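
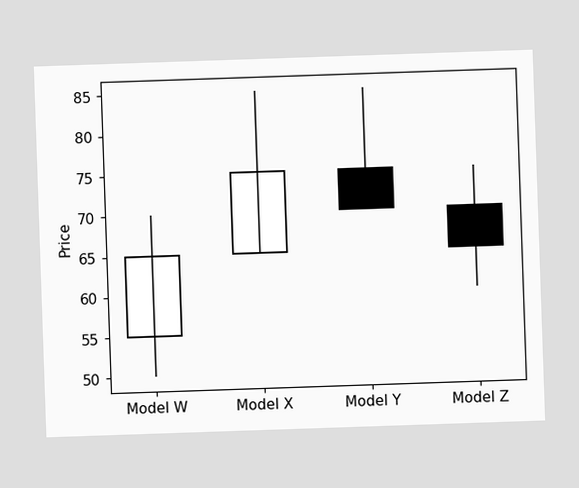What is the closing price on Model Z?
The Model Z candle closes at 65.

65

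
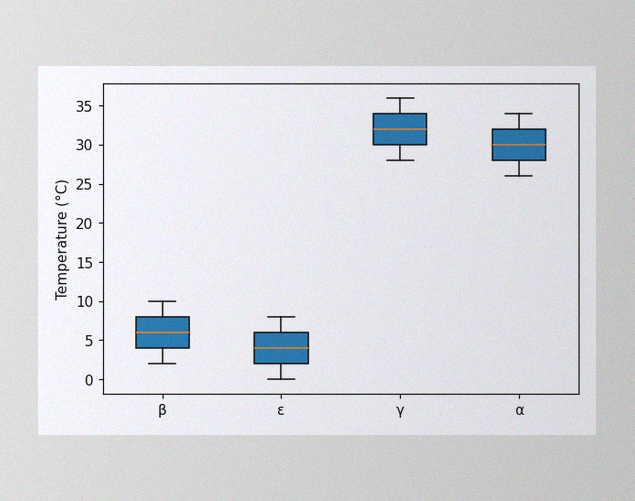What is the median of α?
30°C

The image has some photo noise and uneven lighting. The median line in the α box sits at 30°C.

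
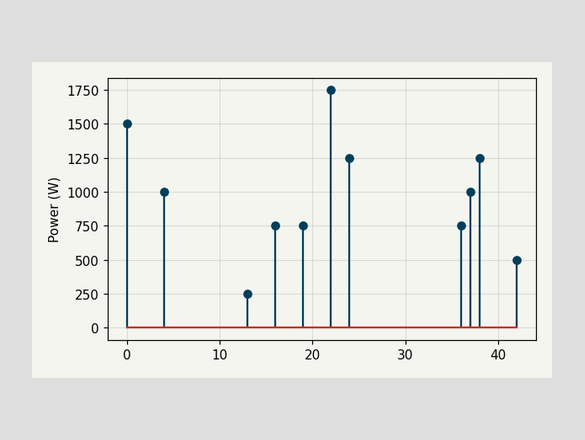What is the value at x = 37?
The stem at x=37 reaches 1000W.

1000W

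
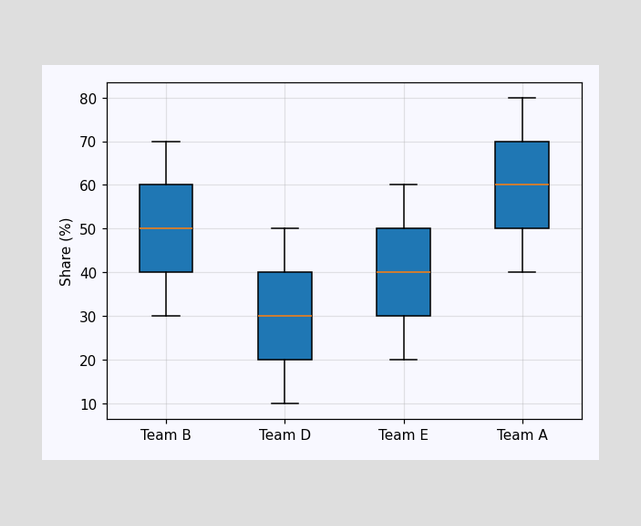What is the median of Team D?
The median line in the Team D box sits at 30%.

30%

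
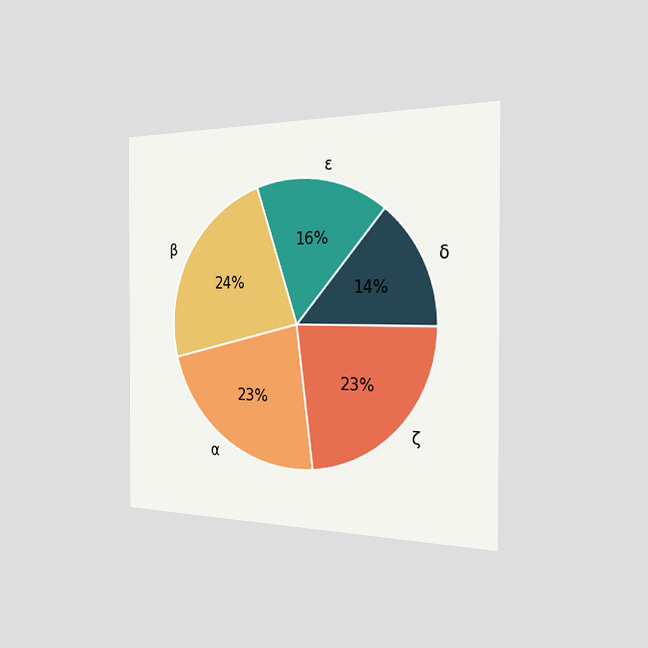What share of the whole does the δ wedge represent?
The chart is viewed slightly from the right. The δ slice takes up 14% of the pie.

14%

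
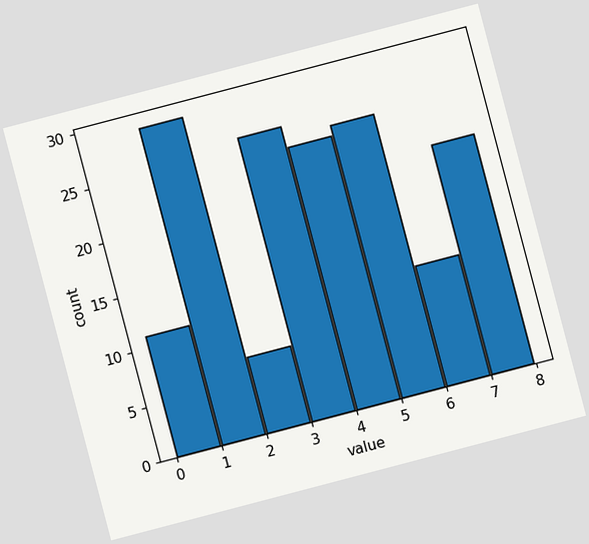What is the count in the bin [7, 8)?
21

The chart is tilted about 15° counter-clockwise. The [7, 8) bin has height 21.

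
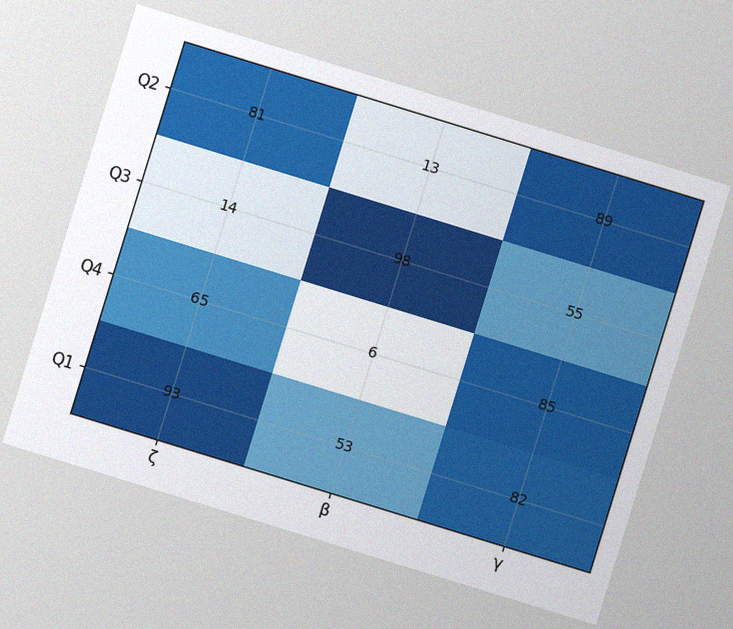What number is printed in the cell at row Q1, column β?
53

The chart is tilted about 17° clockwise, with some photo noise. The (Q1, β) cell reads 53.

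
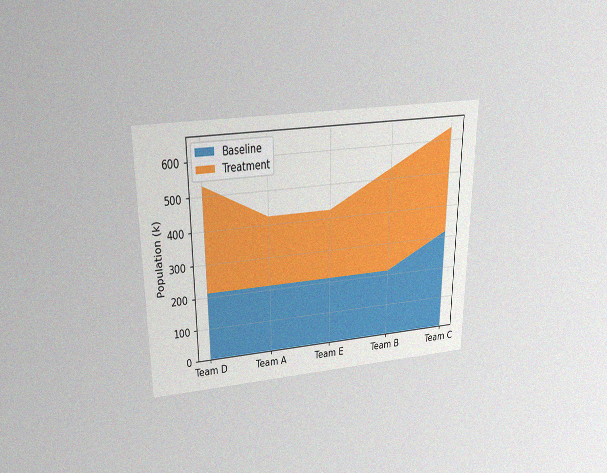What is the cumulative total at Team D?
The chart is viewed slightly from above, with some photo noise. The stacked total at Team D reaches 530k.

530k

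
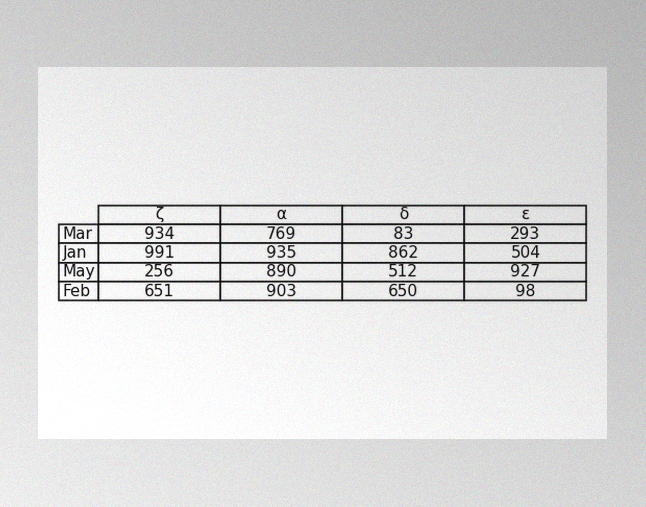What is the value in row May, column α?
890

The image has some photo noise and uneven lighting. The (May, α) cell reads 890.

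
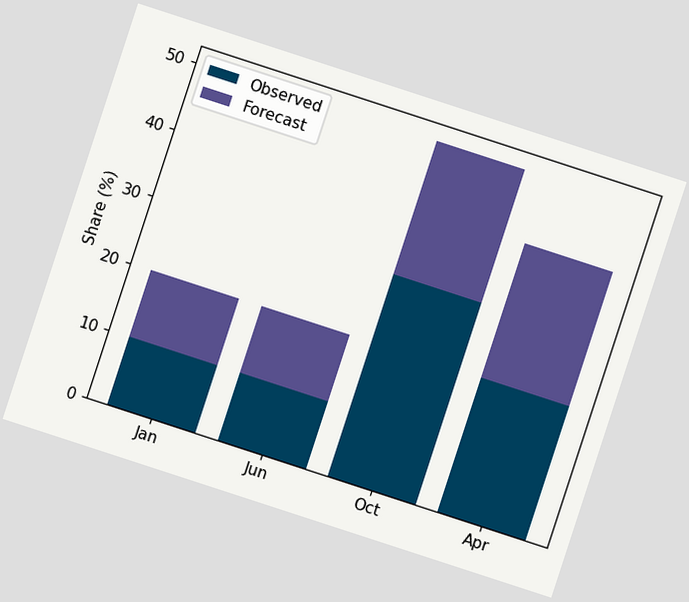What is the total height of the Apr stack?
40%

The chart is tilted about 18° clockwise. The Apr stack's top reaches 40% on the y-axis.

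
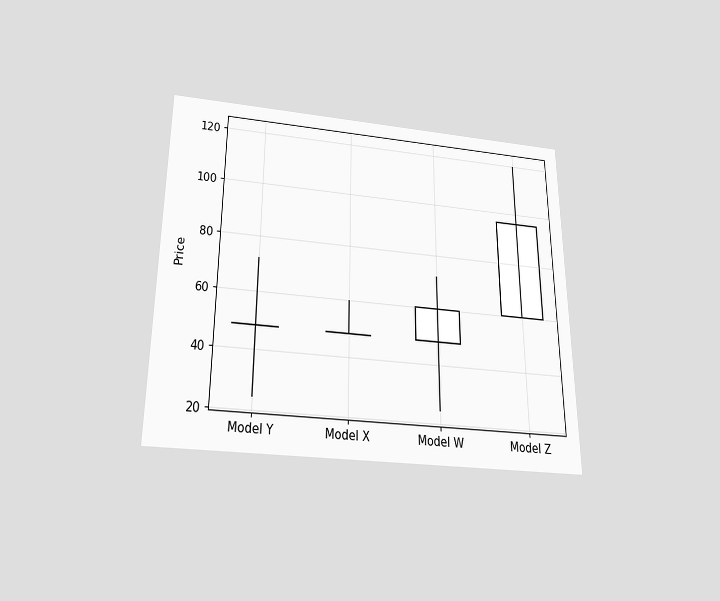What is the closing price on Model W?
60

The chart is viewed slightly from below. The Model W candle closes at 60.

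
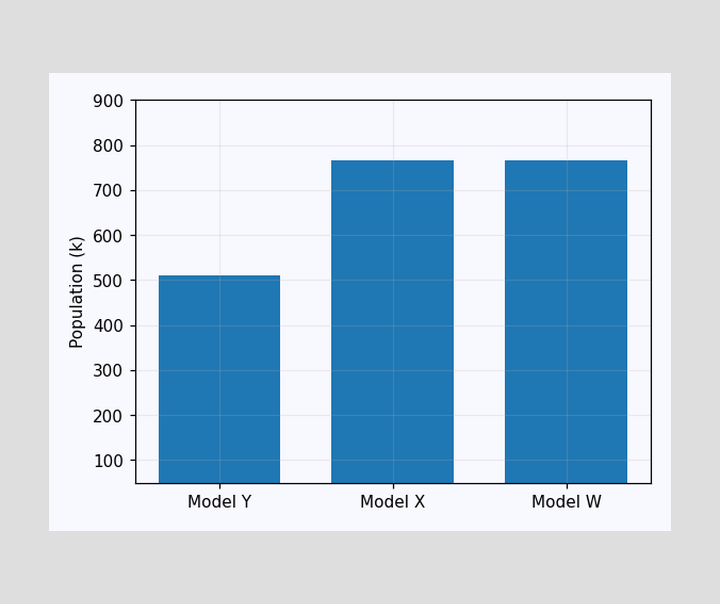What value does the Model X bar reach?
765k

Reading along the chart's y-axis, the Model X bar reaches 765k.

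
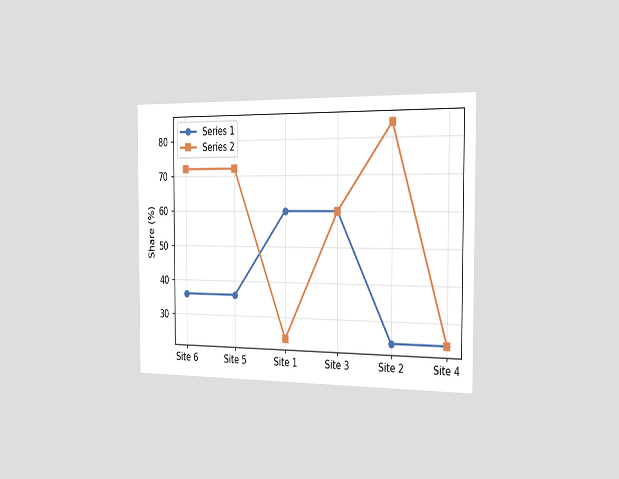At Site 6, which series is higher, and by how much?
The chart is viewed slightly from the right. At Site 6, Series 2 sits above the other line by 36%.

Series 2, by 36%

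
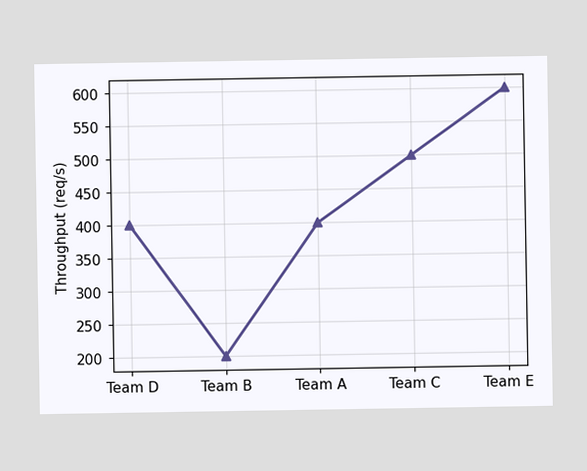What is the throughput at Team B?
At Team B, the line is at 200req/s.

200req/s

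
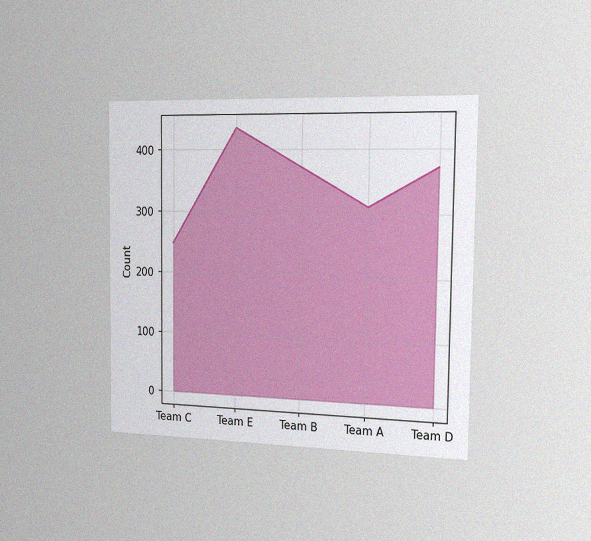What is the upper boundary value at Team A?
310

The chart is viewed slightly from the right, with some photo noise. At Team A the upper boundary is at 310.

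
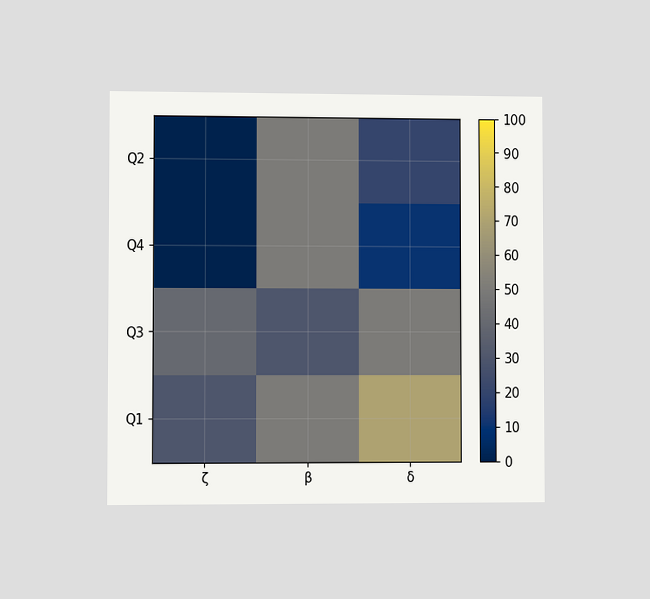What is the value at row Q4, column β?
The chart is viewed at a slight angle. Matching cell (Q4, β) against the colorbar gives 50.

50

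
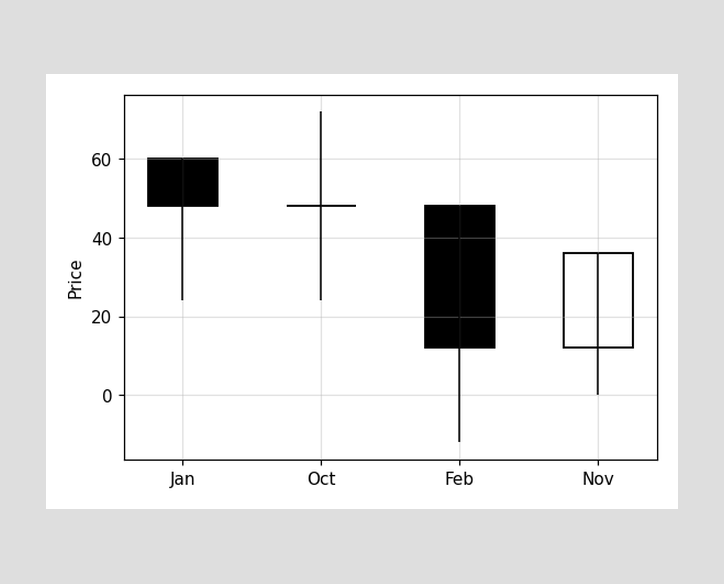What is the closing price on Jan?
48

The Jan candle closes at 48.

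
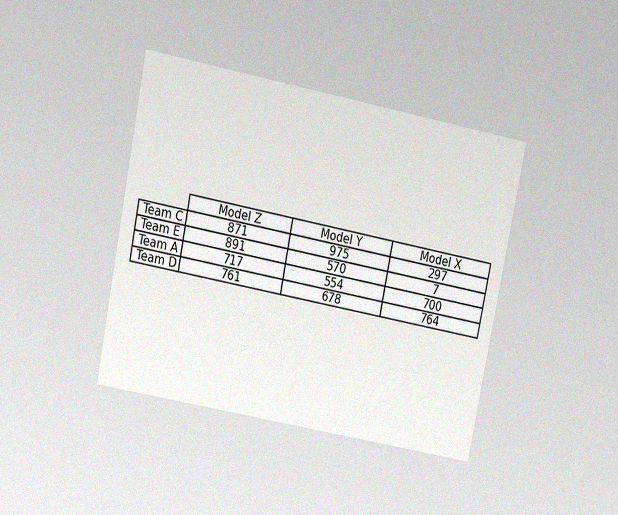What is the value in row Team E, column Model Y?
The chart is tilted about 11° clockwise and viewed at a slight angle, with some photo noise. The (Team E, Model Y) cell reads 570.

570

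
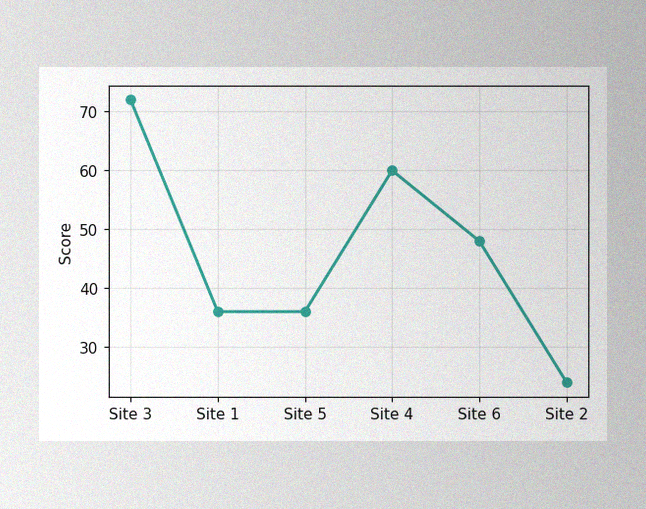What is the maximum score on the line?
The image has some photo noise and uneven lighting. The highest point is at Site 3, and reading across to the y-axis gives 72.

72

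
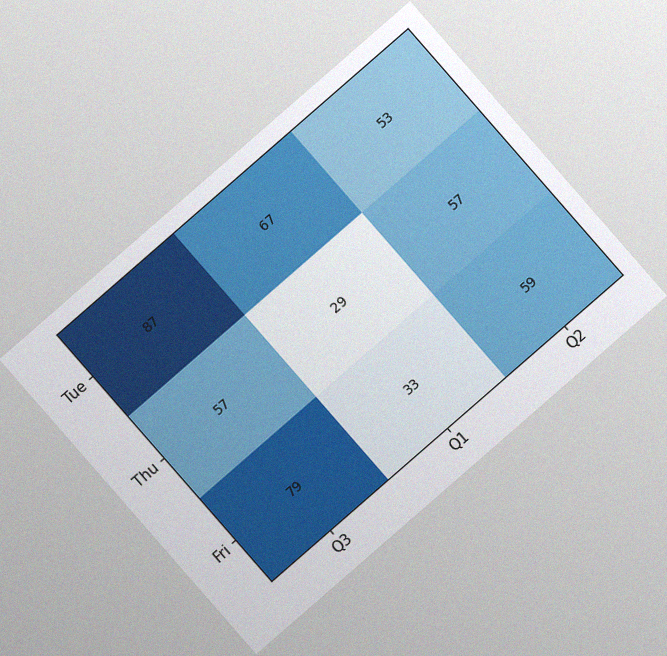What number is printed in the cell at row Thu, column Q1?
The chart is tilted about 41° counter-clockwise, with some photo noise. The (Thu, Q1) cell reads 29.

29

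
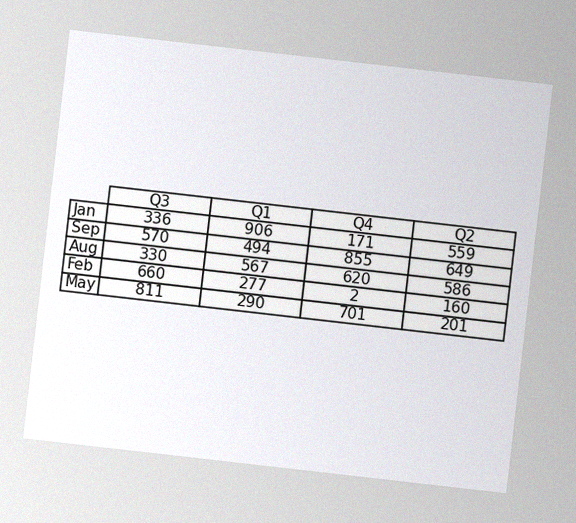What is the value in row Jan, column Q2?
559

The chart is tilted about 7° clockwise, with some photo noise. The (Jan, Q2) cell reads 559.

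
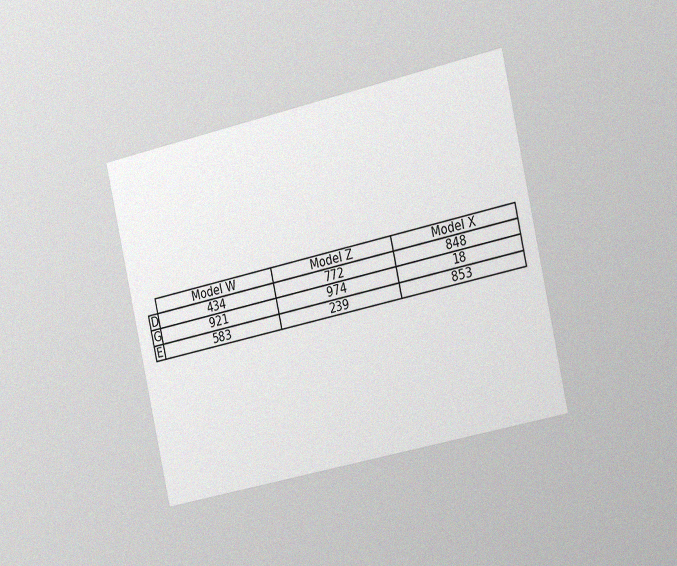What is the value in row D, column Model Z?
The chart is tilted about 13° counter-clockwise and viewed slightly from the right, with some photo noise. The (D, Model Z) cell reads 772.

772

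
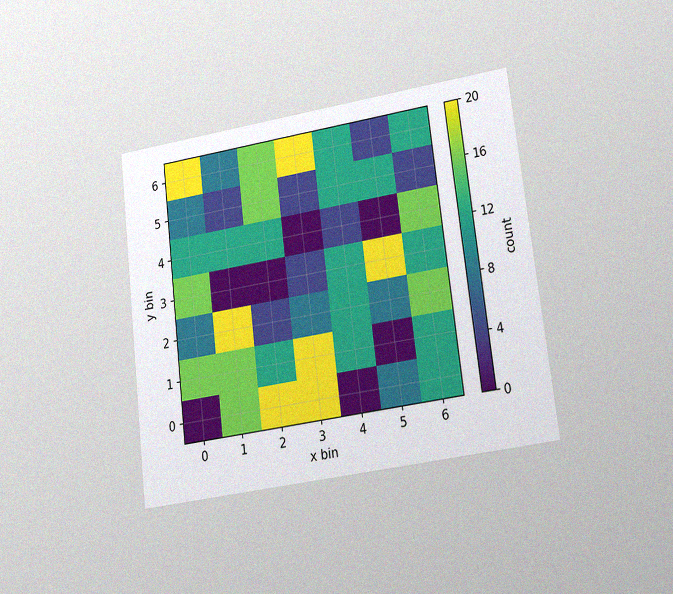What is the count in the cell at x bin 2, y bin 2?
4

The chart is tilted about 7° counter-clockwise and viewed at a slight angle, with some photo noise. Matching the cell (2, 2) against the colorbar gives 4.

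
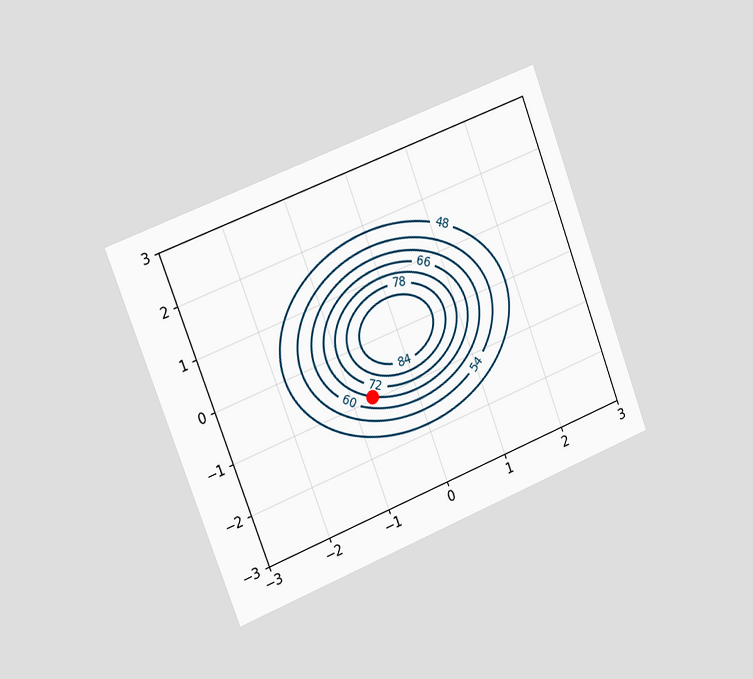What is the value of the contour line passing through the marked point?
The chart is tilted about 21° counter-clockwise and viewed slightly from the left. The marked point sits on the contour labelled 66.

66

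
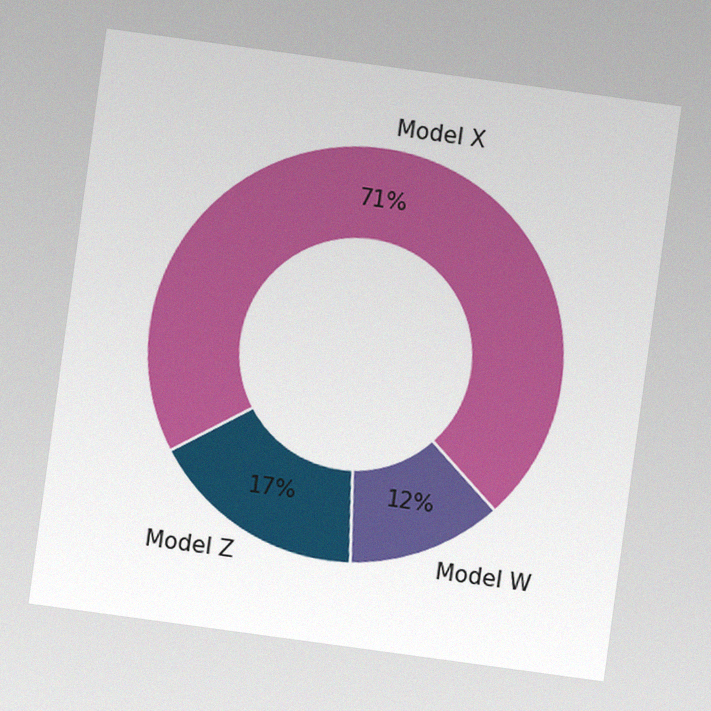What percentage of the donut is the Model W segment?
The chart is tilted about 8° clockwise, with some photo noise. The Model W segment takes up 12% of the ring.

12%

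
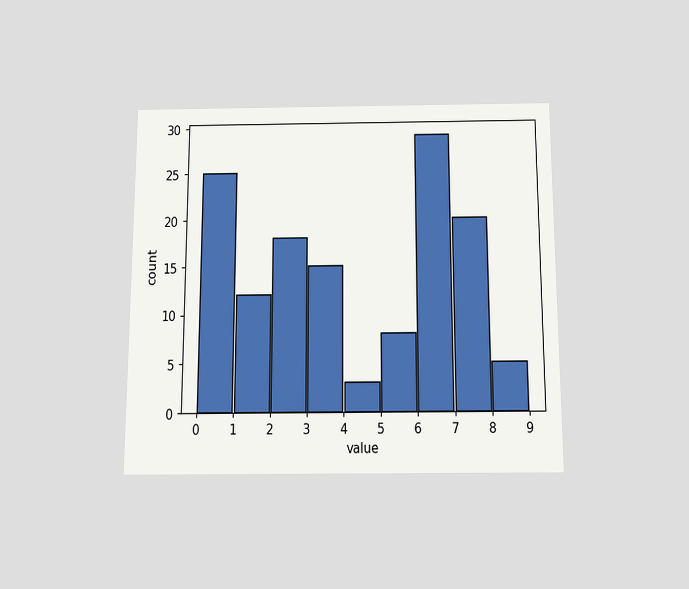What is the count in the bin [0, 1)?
25

The chart is viewed slightly from below. The [0, 1) bin has height 25.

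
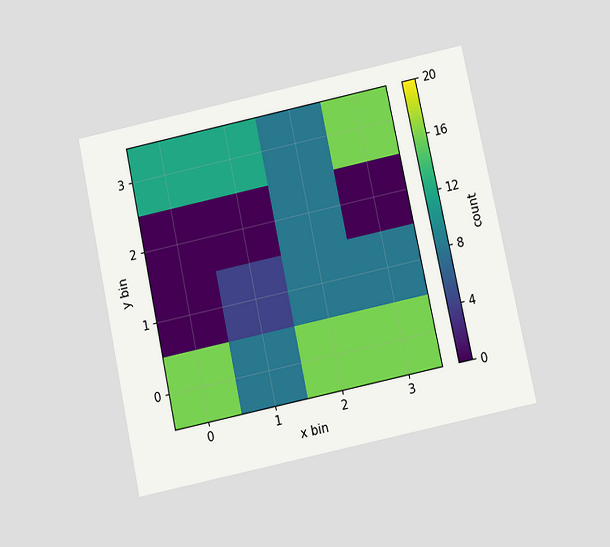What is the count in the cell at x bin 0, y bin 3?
12

The chart is tilted about 12° counter-clockwise and viewed slightly from below. Matching the cell (0, 3) against the colorbar gives 12.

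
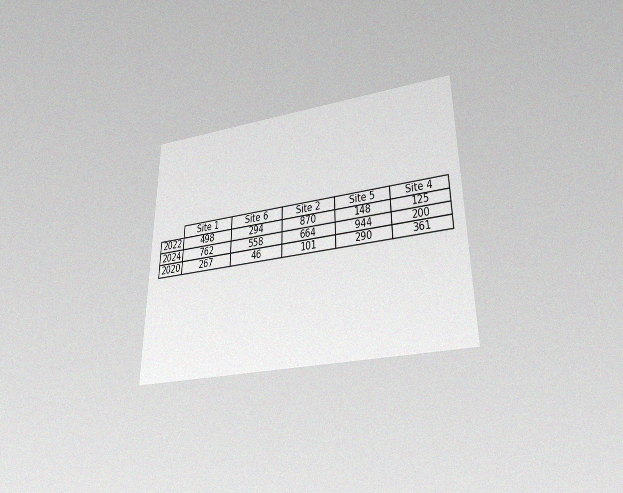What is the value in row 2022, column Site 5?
148

The chart is viewed slightly from below, with some photo noise. The (2022, Site 5) cell reads 148.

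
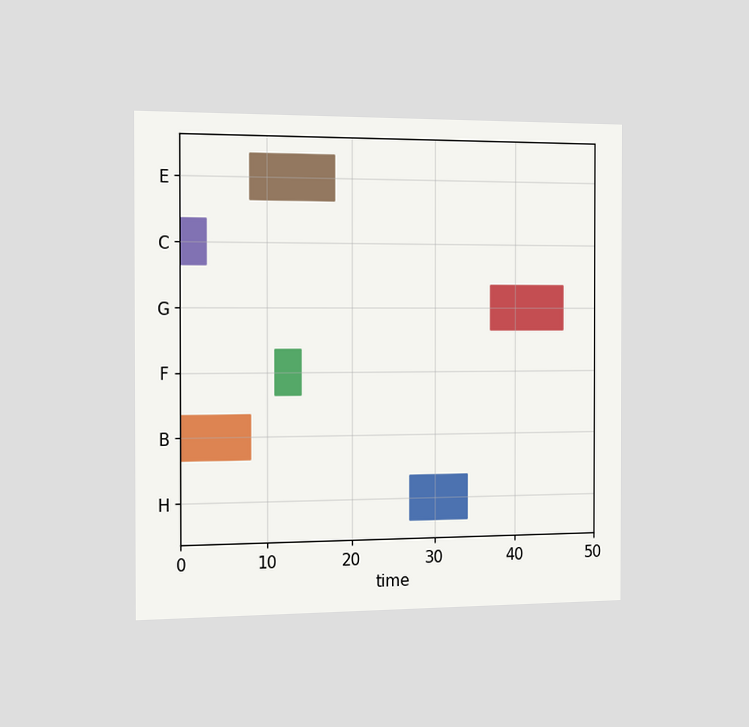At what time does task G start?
The chart is viewed slightly from the left. The G bar begins at t=37.

37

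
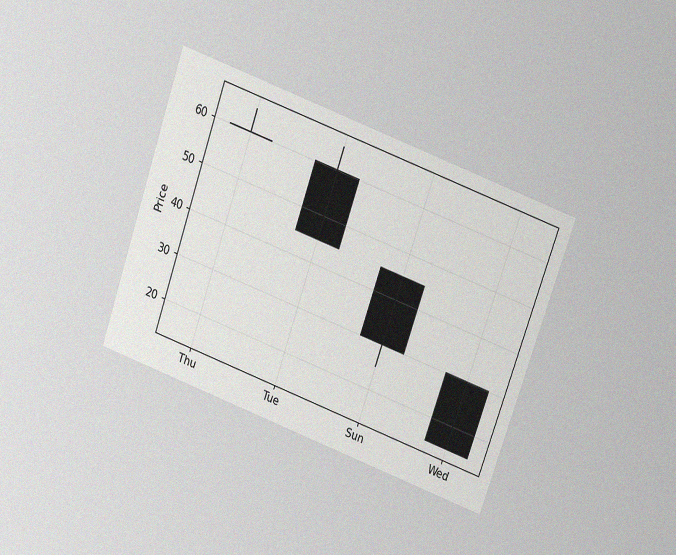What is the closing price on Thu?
60

The chart is tilted about 20° clockwise and viewed slightly from above, with some photo noise. The Thu candle closes at 60.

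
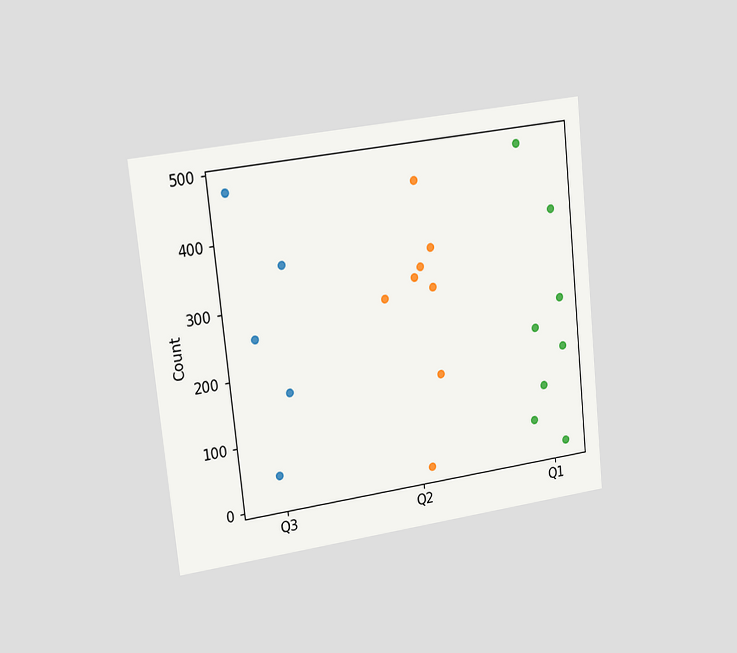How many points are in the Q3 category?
The chart is tilted about 6° counter-clockwise and viewed slightly from the left. Counting the markers in the Q3 column gives 5.

5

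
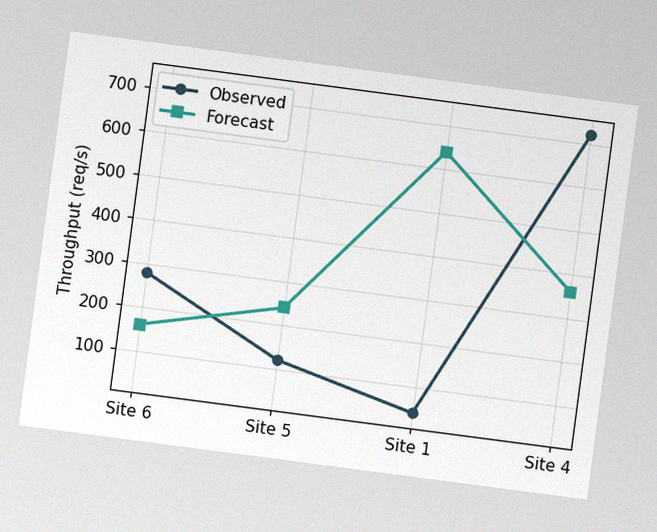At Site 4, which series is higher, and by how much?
The chart is tilted about 7° clockwise, with some photo noise. At Site 4, Observed sits above the other line by 360req/s.

Observed, by 360req/s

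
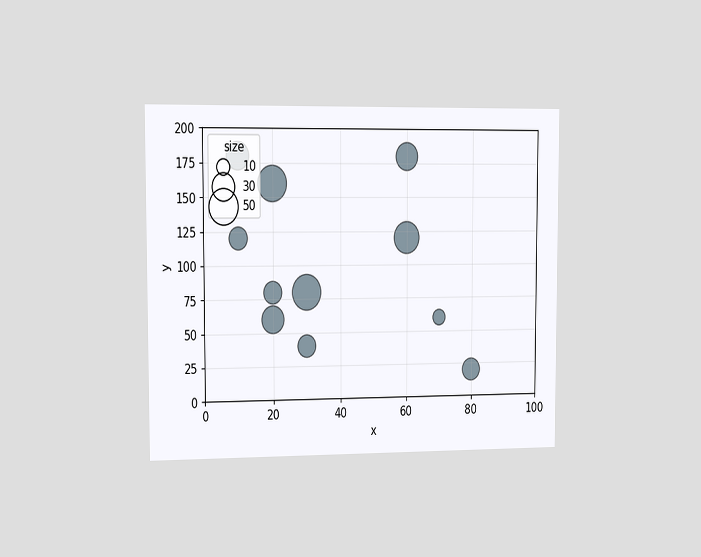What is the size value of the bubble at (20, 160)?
The chart is viewed slightly from the left. Matching the bubble at (20, 160) against the size legend gives 50.

50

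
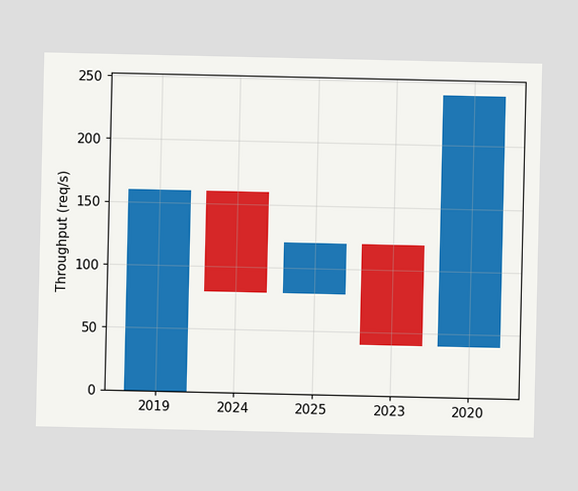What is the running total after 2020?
240req/s

After 2020 the running total reaches 240req/s.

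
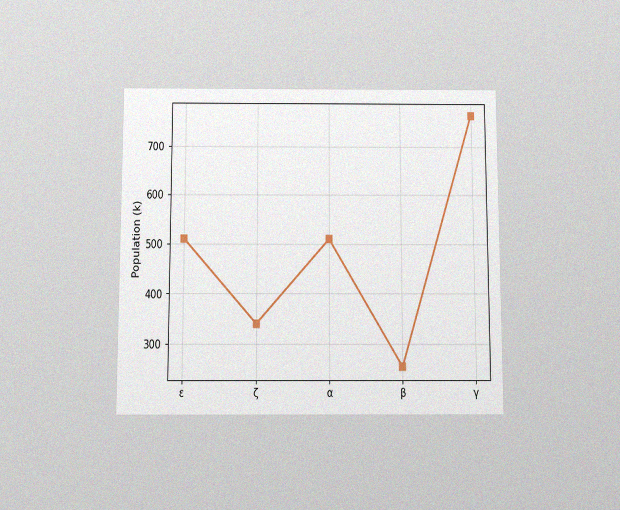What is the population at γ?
765k

The chart is viewed slightly from below, with some photo noise. At γ, the line is at 765k.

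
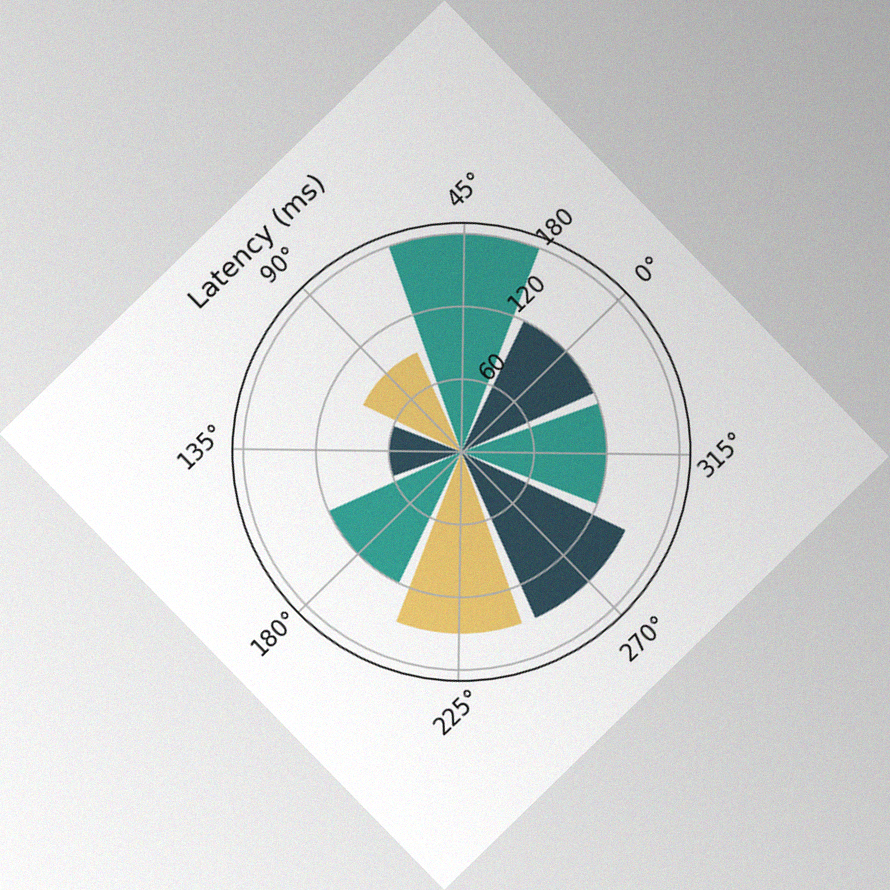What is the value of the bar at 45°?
The chart is tilted about 44° counter-clockwise, with some photo noise. The bar at 45° reaches 180ms on the radial axis.

180ms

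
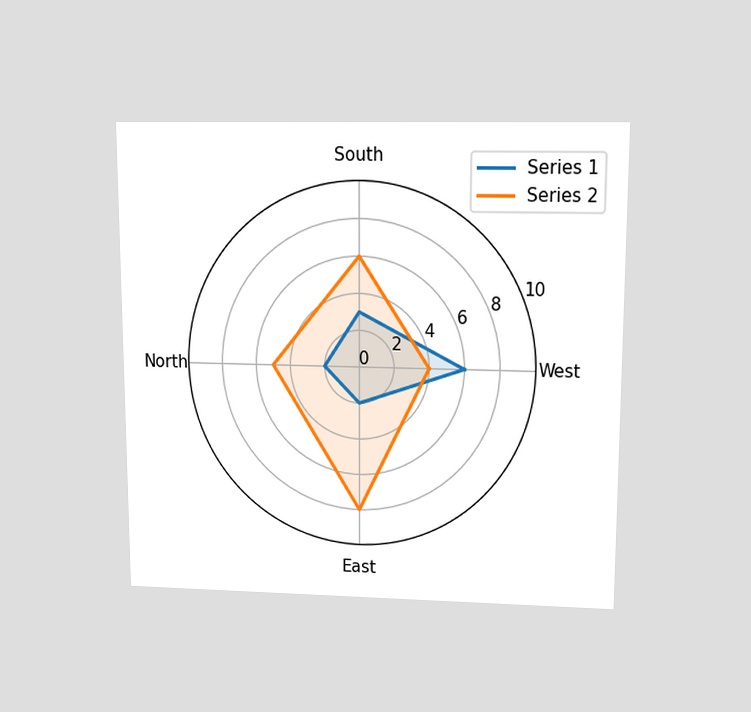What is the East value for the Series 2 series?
The chart is viewed at a slight angle. On the East axis, Series 2 reaches 8.

8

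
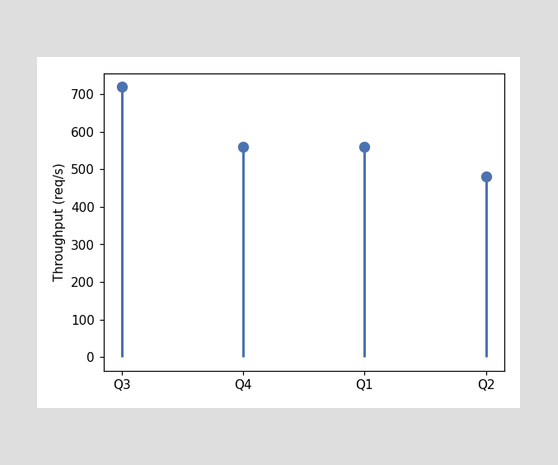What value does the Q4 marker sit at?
560req/s

The Q4 marker sits at 560req/s.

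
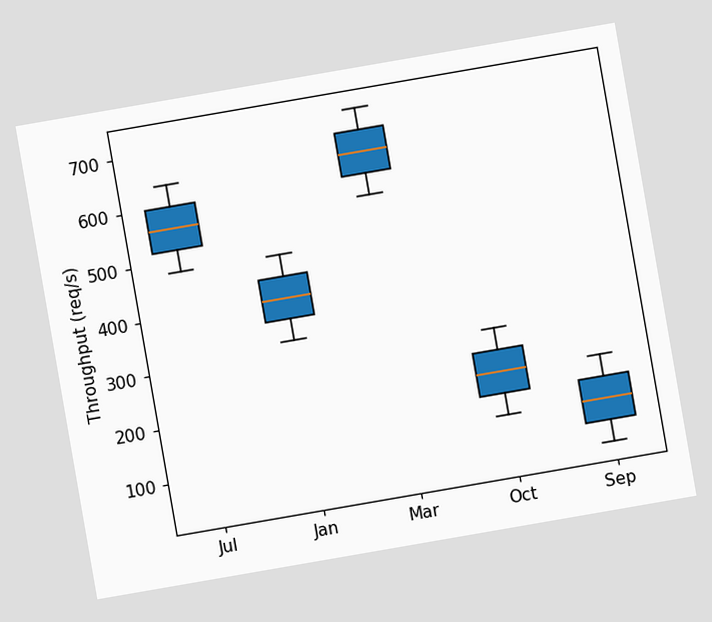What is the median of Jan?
400req/s

The chart is tilted about 10° counter-clockwise. The median line in the Jan box sits at 400req/s.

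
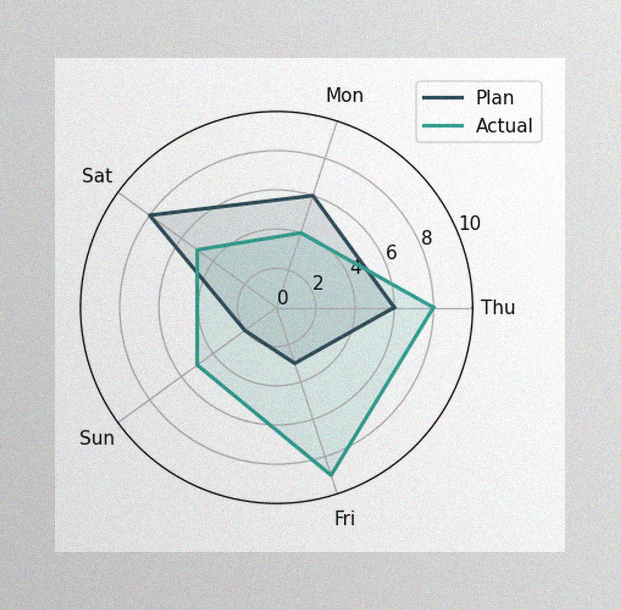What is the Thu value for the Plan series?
6

The image has some photo noise and uneven lighting. On the Thu axis, Plan reaches 6.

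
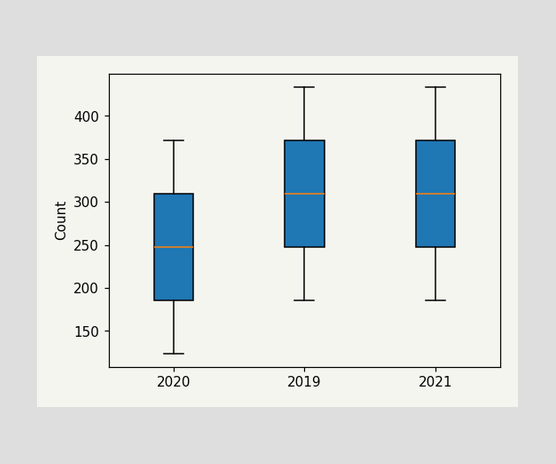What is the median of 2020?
The median line in the 2020 box sits at 248.

248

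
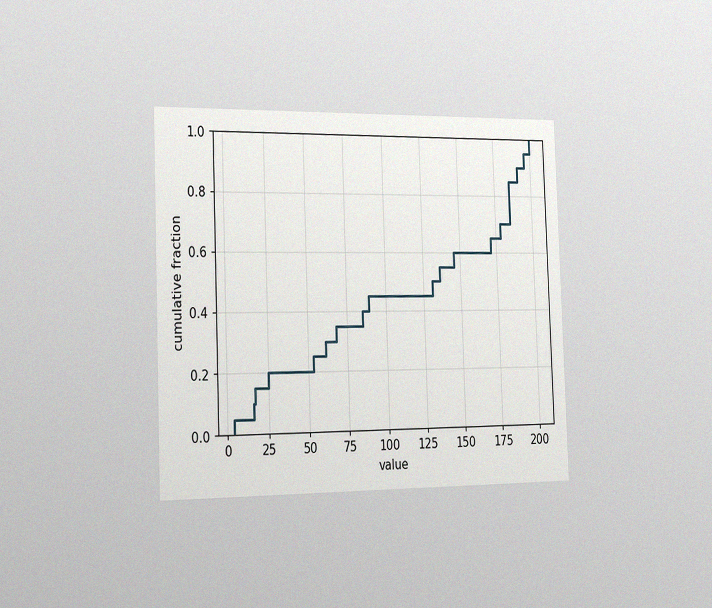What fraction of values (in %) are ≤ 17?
The chart is tilted about 2° counter-clockwise and viewed slightly from the left, with some photo noise. At x=17 the ECDF step is at 15%.

15%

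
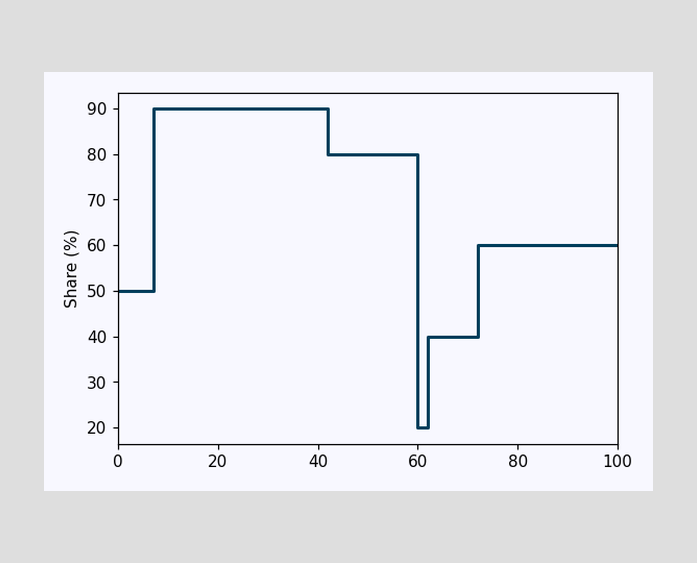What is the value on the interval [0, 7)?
50%

On [0, 7) the step sits at 50%.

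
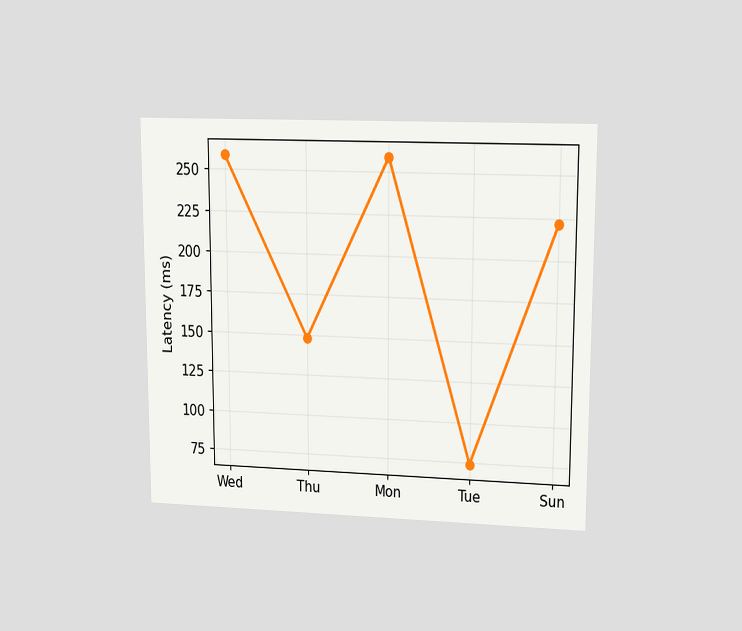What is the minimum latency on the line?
The chart is viewed at a slight angle. The lowest point is at Tue, and reading across to the y-axis gives 74ms.

74ms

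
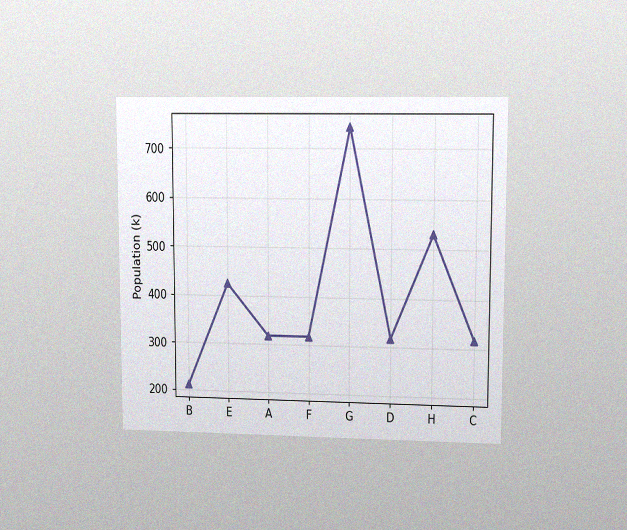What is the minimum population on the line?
The chart is viewed at a slight angle, with some photo noise. The lowest point is at B, and reading across to the y-axis gives 212k.

212k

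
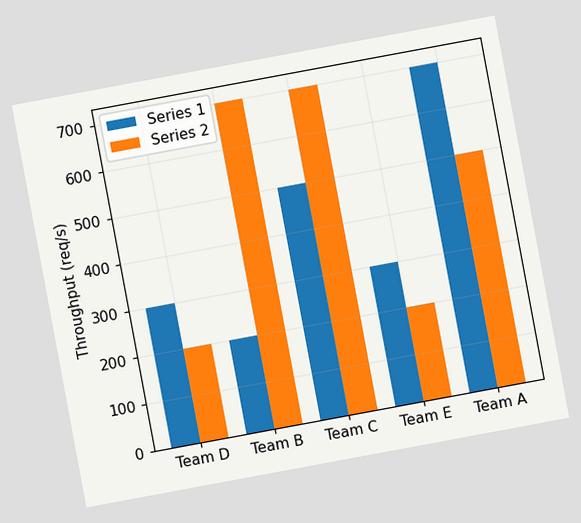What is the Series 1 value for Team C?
The chart is tilted about 11° counter-clockwise. The Series 1 bar at Team C reaches 500req/s on the y-axis.

500req/s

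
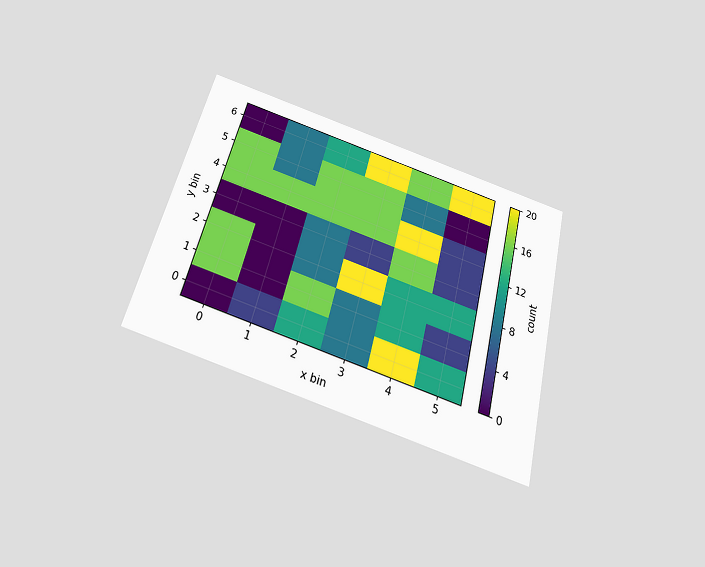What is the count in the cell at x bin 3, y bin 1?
The chart is tilted about 14° clockwise and viewed slightly from below. Matching the cell (3, 1) against the colorbar gives 8.

8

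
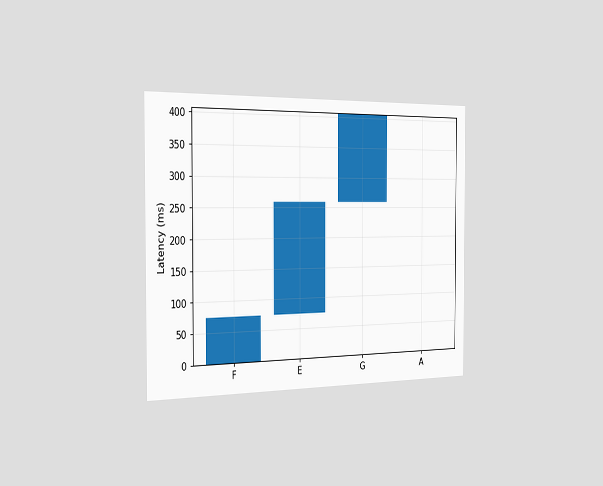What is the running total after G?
The chart is viewed slightly from the left. After G the running total reaches 407ms.

407ms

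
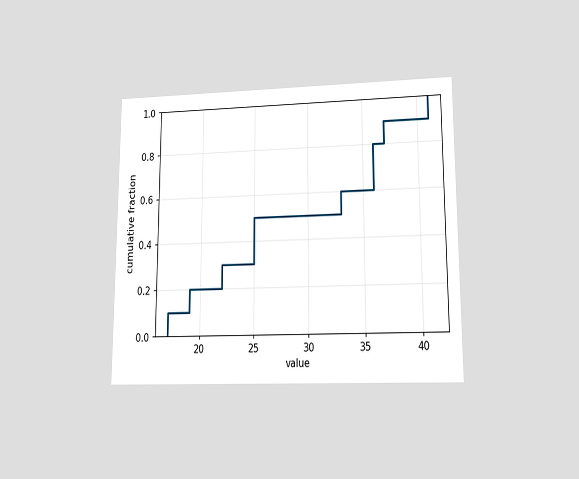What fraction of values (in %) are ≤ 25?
50%

The chart is viewed at a slight angle. At x=25 the ECDF step is at 50%.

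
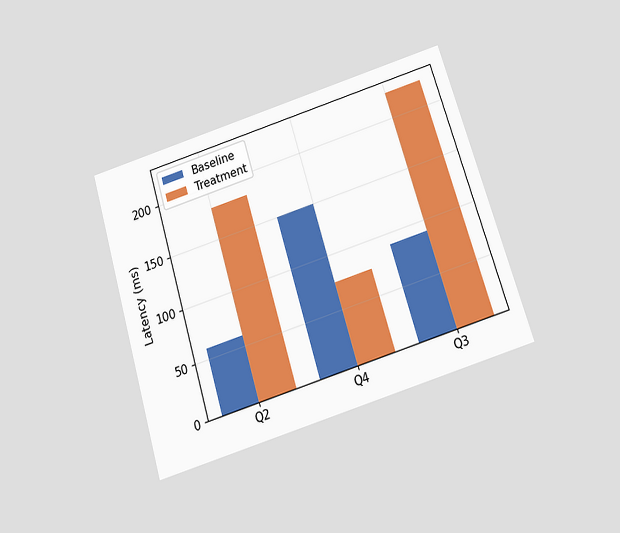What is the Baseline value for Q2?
60ms

The chart is tilted about 17° counter-clockwise and viewed slightly from below. The Baseline bar at Q2 reaches 60ms on the y-axis.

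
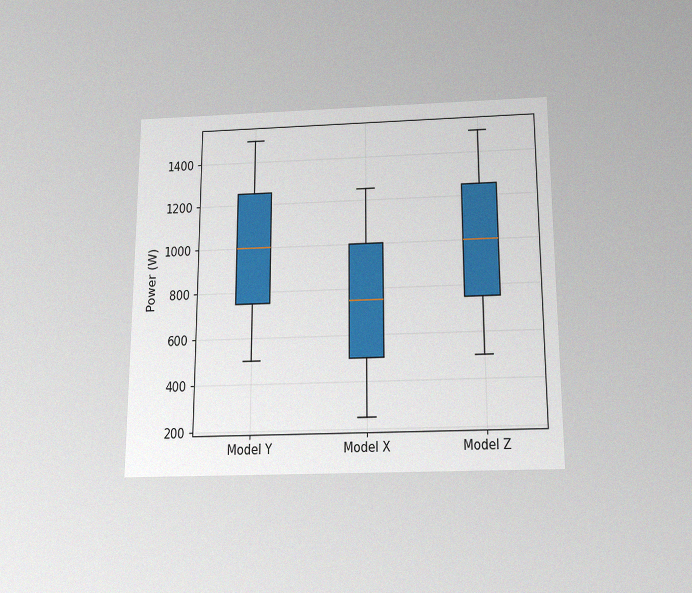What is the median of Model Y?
The chart is viewed slightly from below, with some photo noise. The median line in the Model Y box sits at 1000W.

1000W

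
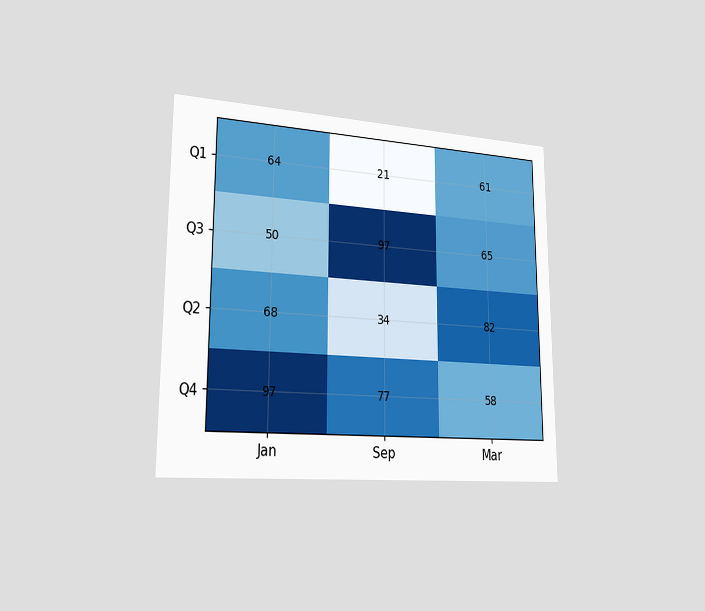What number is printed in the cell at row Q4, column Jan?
The chart is viewed slightly from the left. The (Q4, Jan) cell reads 97.

97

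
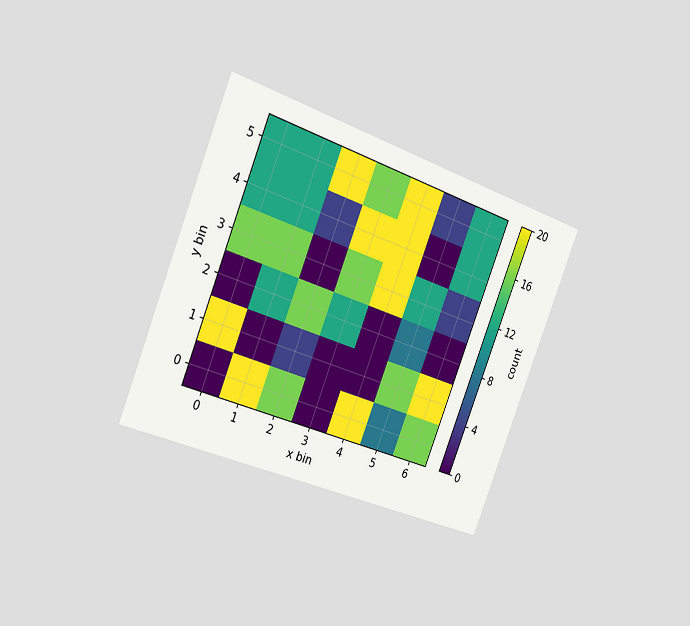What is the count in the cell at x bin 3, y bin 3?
16

The chart is tilted about 21° clockwise and viewed slightly from the left. Matching the cell (3, 3) against the colorbar gives 16.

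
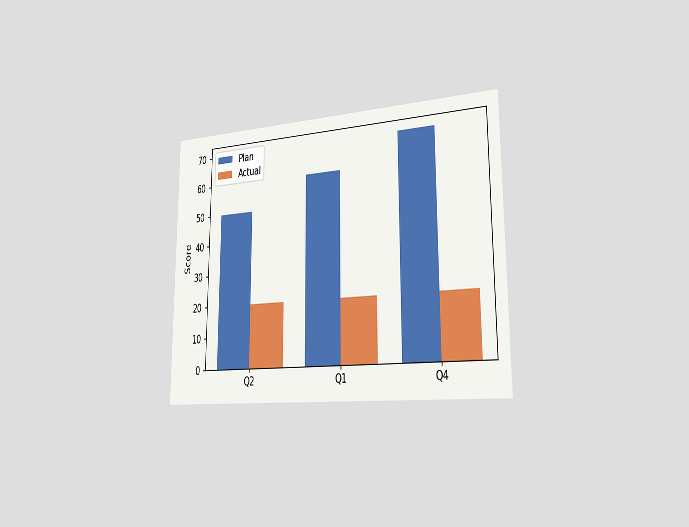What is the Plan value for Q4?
70

The chart is viewed slightly from the right. The Plan bar at Q4 reaches 70 on the y-axis.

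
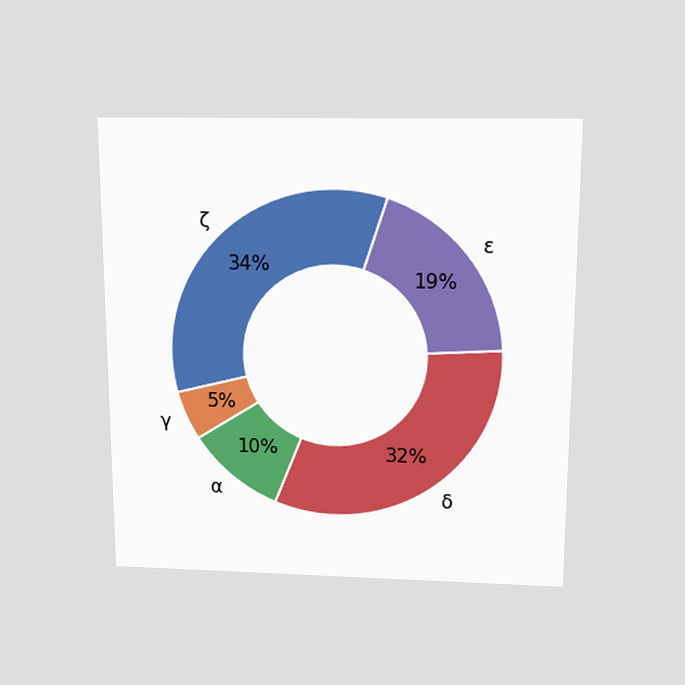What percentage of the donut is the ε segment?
The chart is viewed slightly from above. The ε segment takes up 19% of the ring.

19%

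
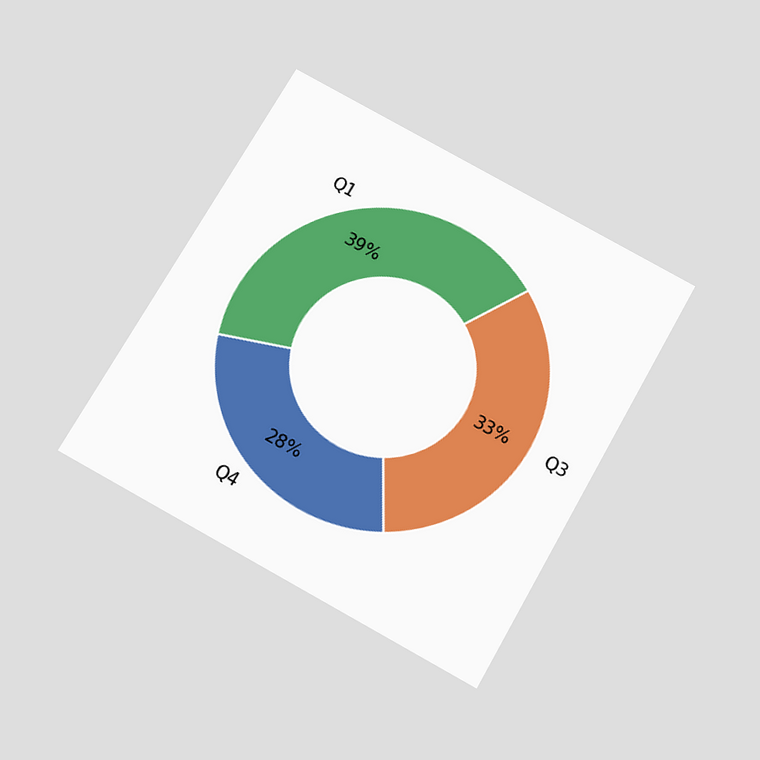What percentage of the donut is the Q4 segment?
28%

The chart is tilted about 29° clockwise and viewed slightly from below. The Q4 segment takes up 28% of the ring.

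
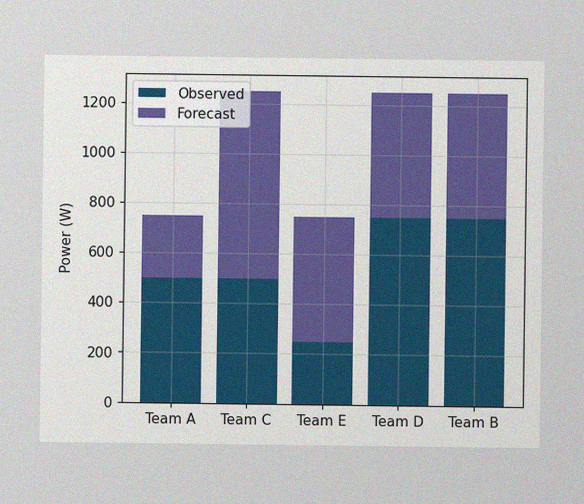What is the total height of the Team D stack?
The image has some photo noise and uneven lighting. The Team D stack's top reaches 1250W on the y-axis.

1250W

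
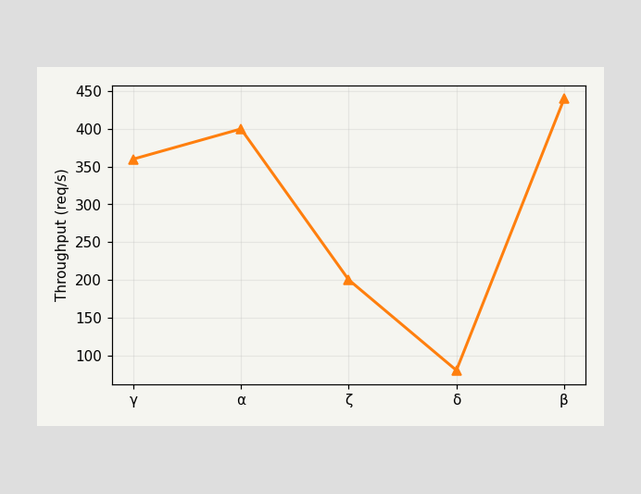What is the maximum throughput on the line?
The highest point is at β, and reading across to the y-axis gives 440req/s.

440req/s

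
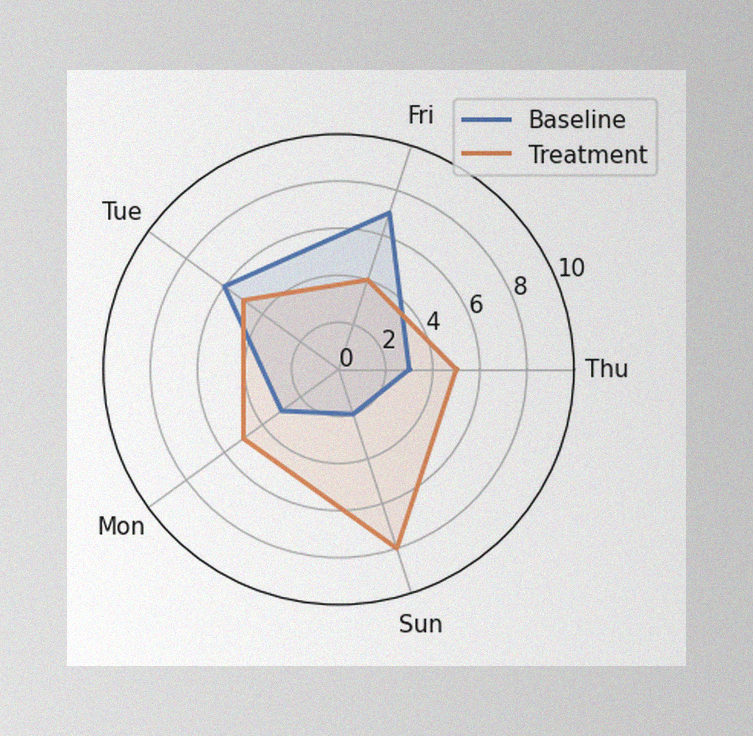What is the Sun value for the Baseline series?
2

The image has some photo noise and uneven lighting. On the Sun axis, Baseline reaches 2.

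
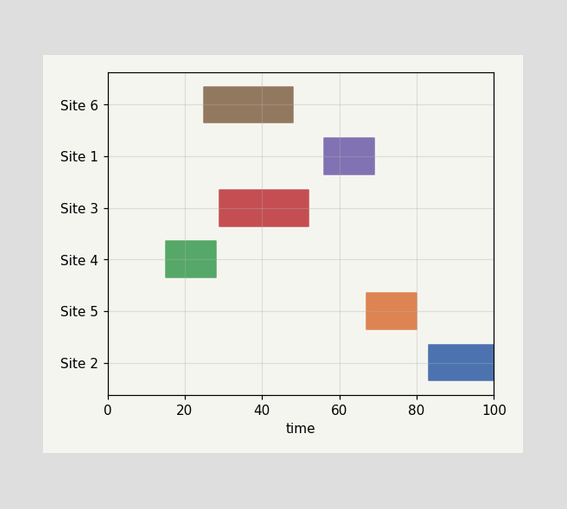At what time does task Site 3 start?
29

The Site 3 bar begins at t=29.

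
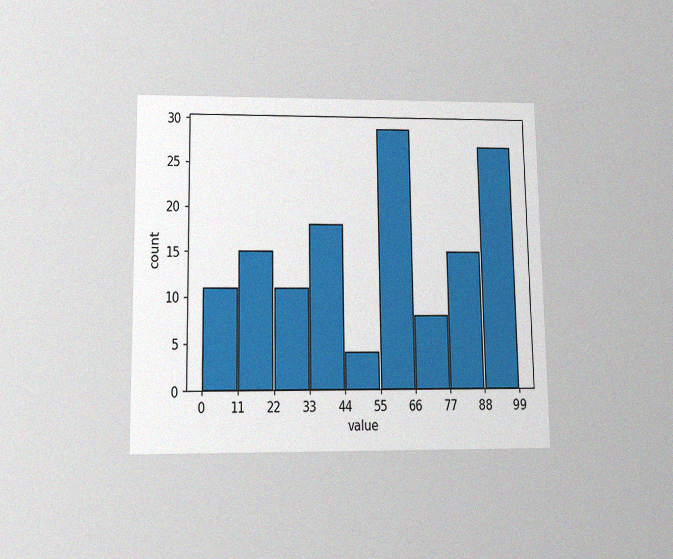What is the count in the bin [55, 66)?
29

The chart is viewed slightly from below, with some photo noise. The [55, 66) bin has height 29.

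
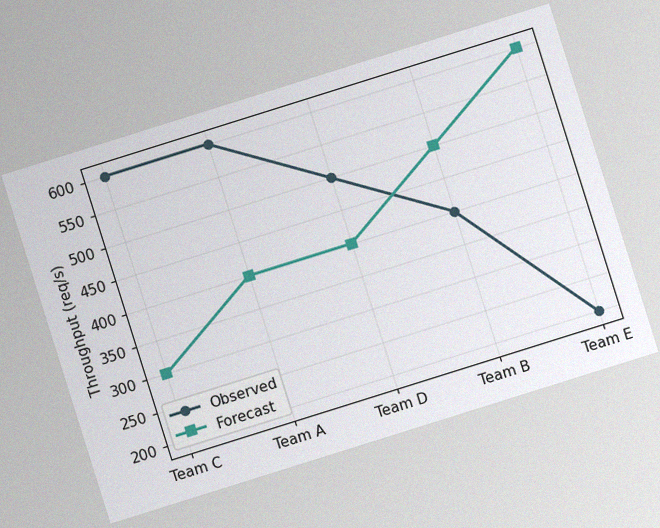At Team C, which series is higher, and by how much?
Observed, by 300req/s

The chart is tilted about 17° counter-clockwise, with some photo noise. At Team C, Observed sits above the other line by 300req/s.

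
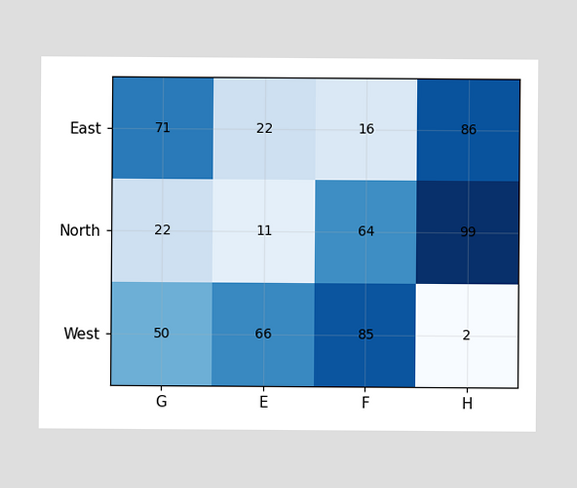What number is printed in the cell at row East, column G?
The (East, G) cell reads 71.

71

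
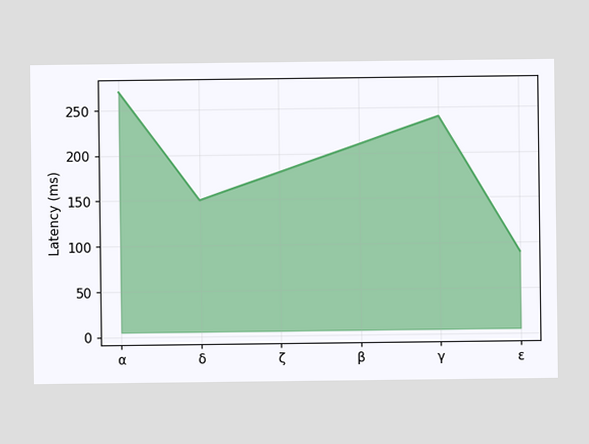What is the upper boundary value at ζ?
180ms

At ζ the upper boundary is at 180ms.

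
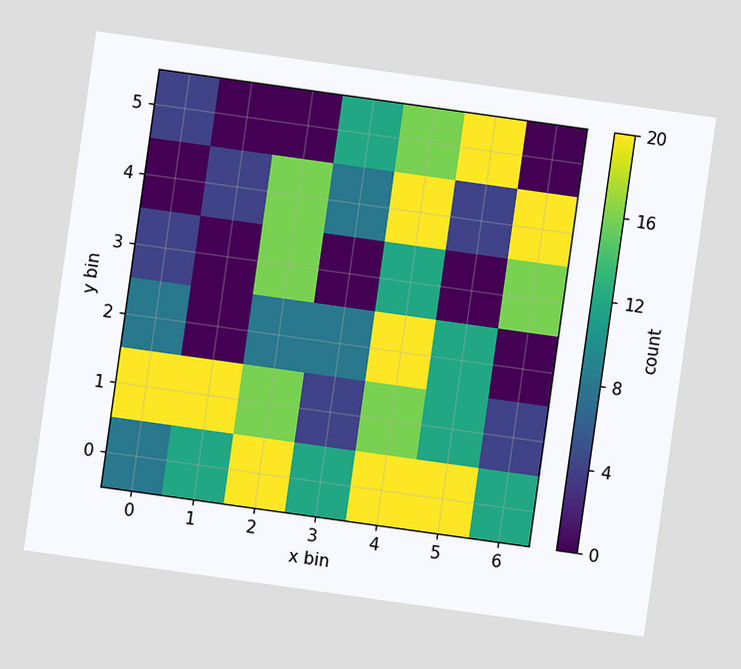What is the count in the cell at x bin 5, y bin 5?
The chart is tilted about 8° clockwise. Matching the cell (5, 5) against the colorbar gives 20.

20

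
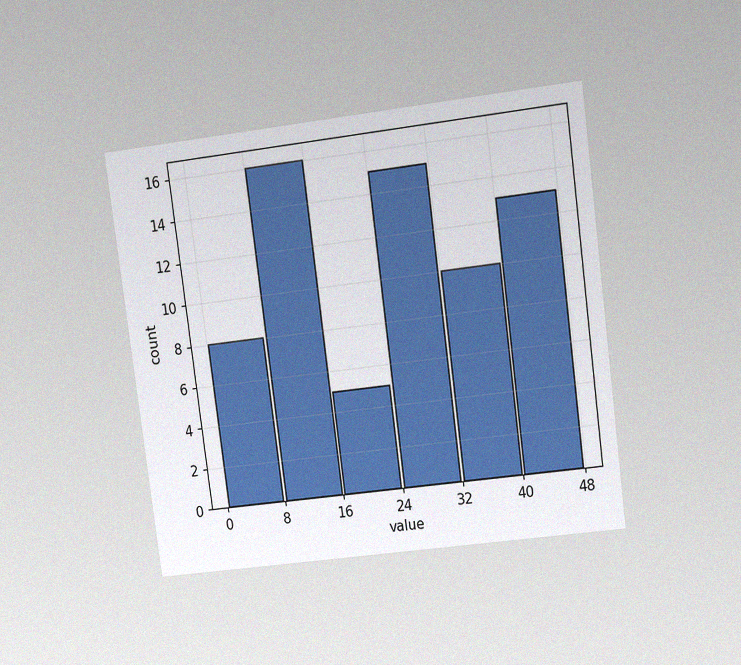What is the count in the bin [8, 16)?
16

The chart is tilted about 7° counter-clockwise and viewed at a slight angle, with some photo noise. The [8, 16) bin has height 16.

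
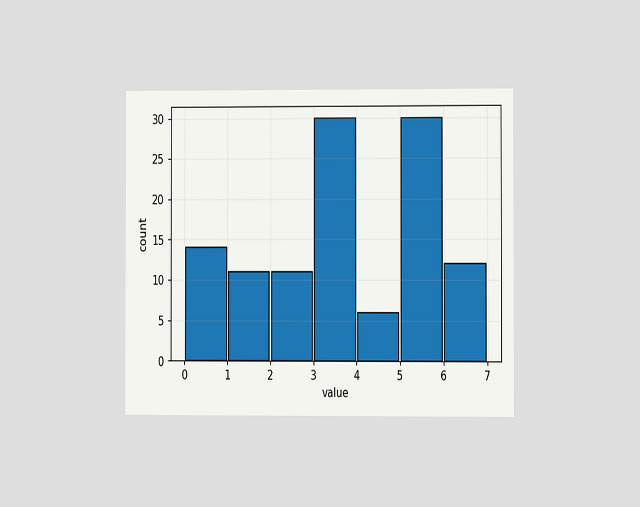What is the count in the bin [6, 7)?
12

The chart is viewed slightly from the right. The [6, 7) bin has height 12.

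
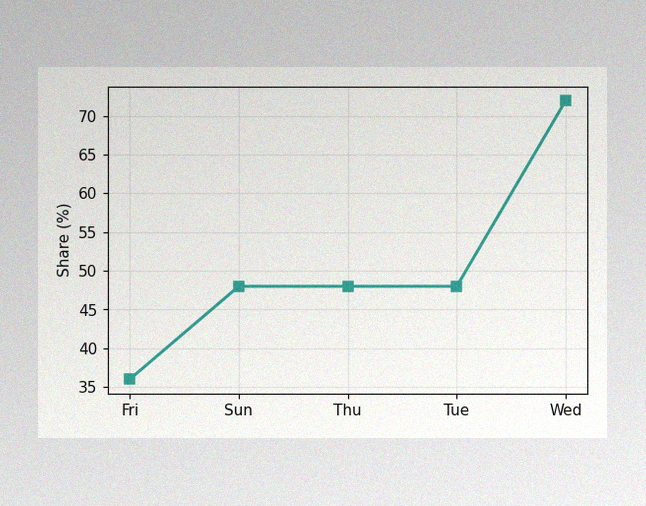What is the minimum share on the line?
The image has some photo noise and uneven lighting. The lowest point is at Fri, and reading across to the y-axis gives 36%.

36%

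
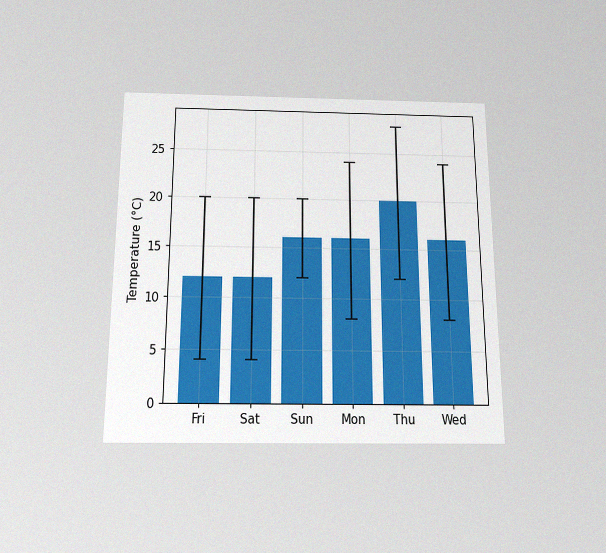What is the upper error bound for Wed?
The chart is viewed slightly from below, with some photo noise. The Wed bar's upper whisker reaches 24°C.

24°C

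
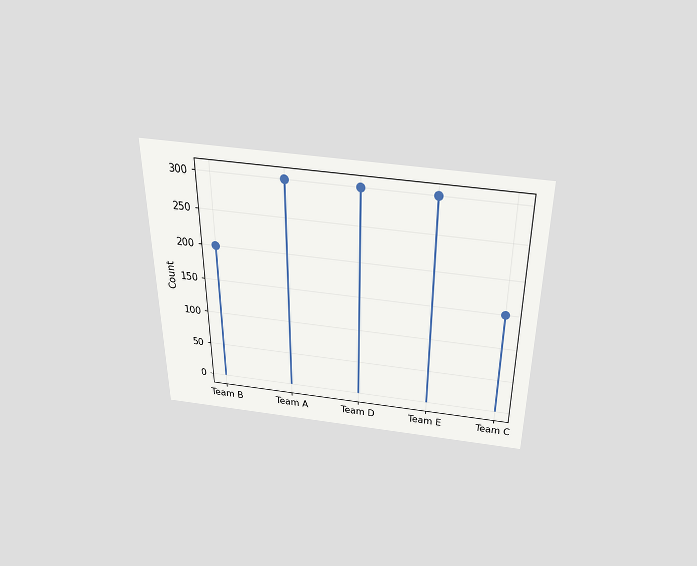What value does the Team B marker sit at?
The chart is viewed slightly from above. The Team B marker sits at 200.

200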